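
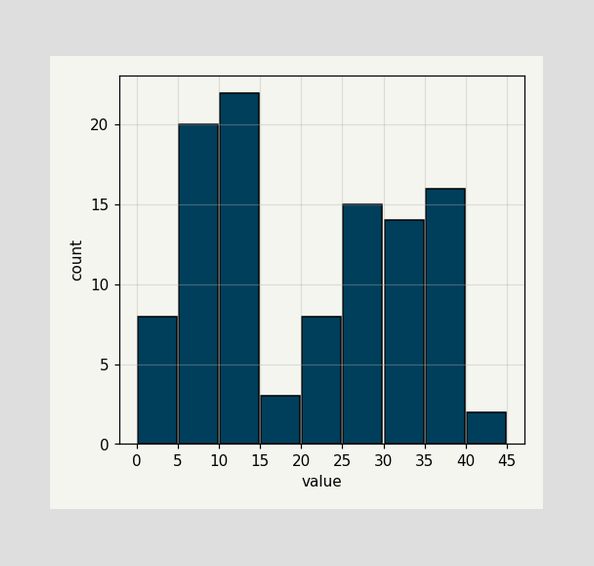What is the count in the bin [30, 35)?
14

The [30, 35) bin has height 14.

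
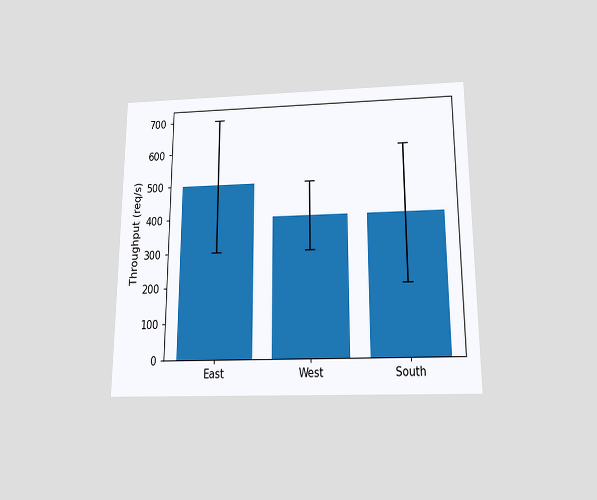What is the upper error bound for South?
600req/s

The chart is viewed slightly from below. The South bar's upper whisker reaches 600req/s.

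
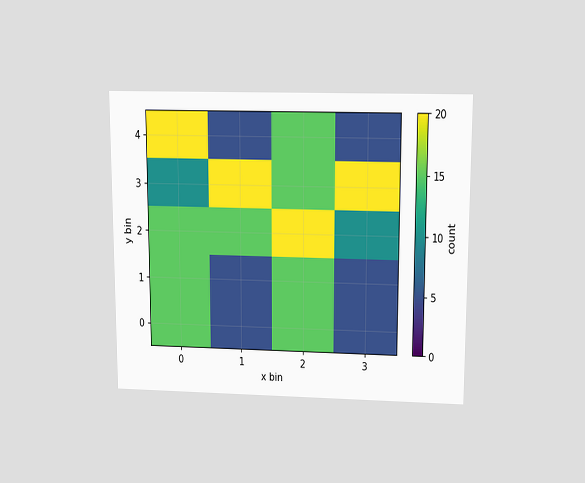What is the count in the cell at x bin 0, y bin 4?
20

The chart is viewed slightly from above. Matching the cell (0, 4) against the colorbar gives 20.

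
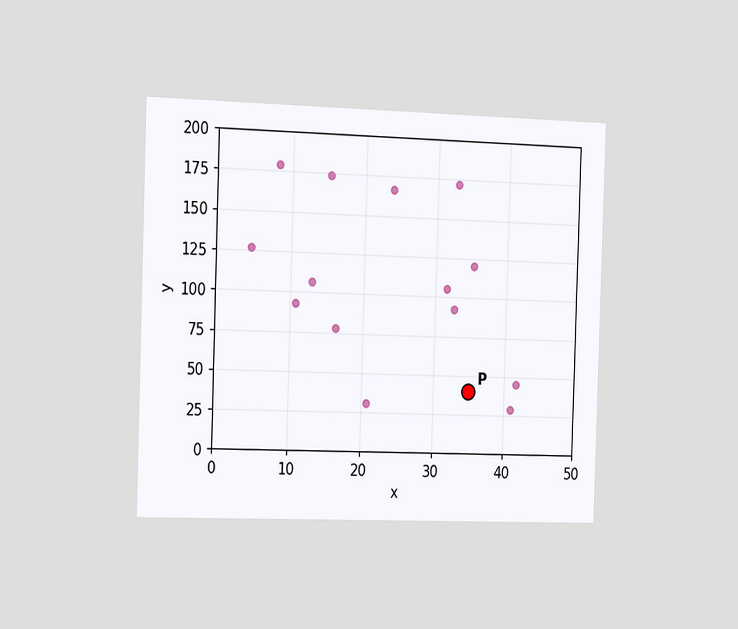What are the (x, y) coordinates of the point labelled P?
(35, 40)

The chart is viewed slightly from the left. Following the gridlines from P to each axis, P sits at (35, 40).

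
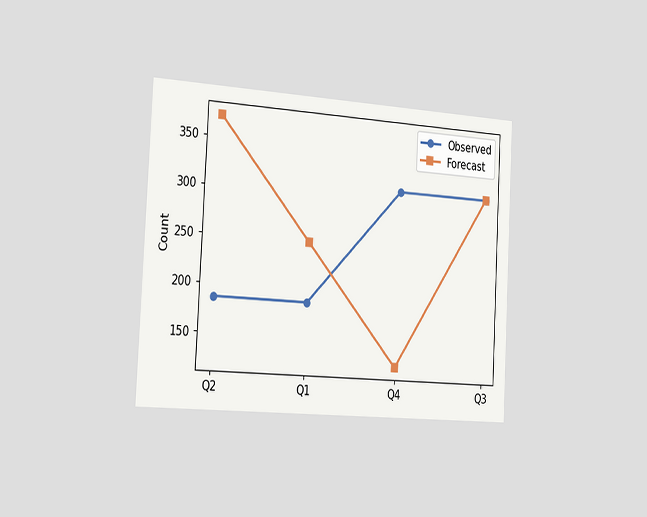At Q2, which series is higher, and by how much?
The chart is tilted about 3° clockwise and viewed slightly from the left. At Q2, Forecast sits above the other line by 186.

Forecast, by 186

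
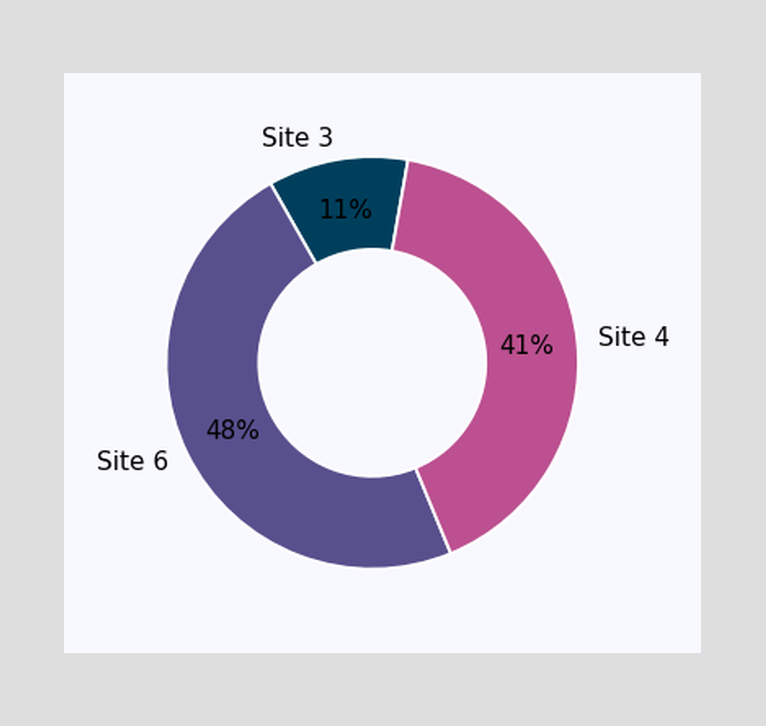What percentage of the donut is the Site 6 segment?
The Site 6 segment takes up 48% of the ring.

48%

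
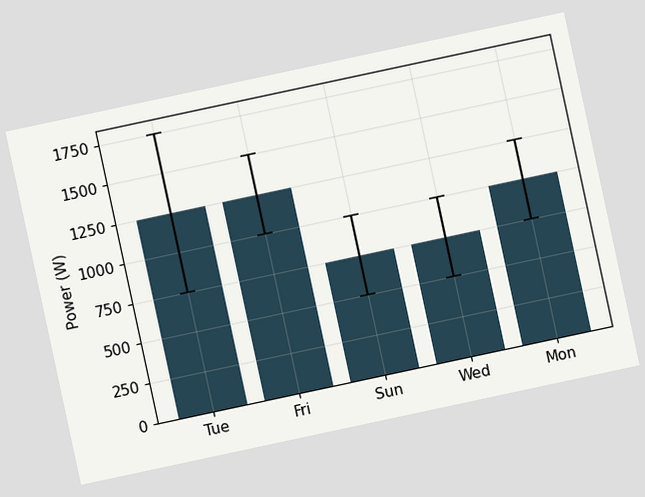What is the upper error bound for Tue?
1750W

The chart is tilted about 12° counter-clockwise. The Tue bar's upper whisker reaches 1750W.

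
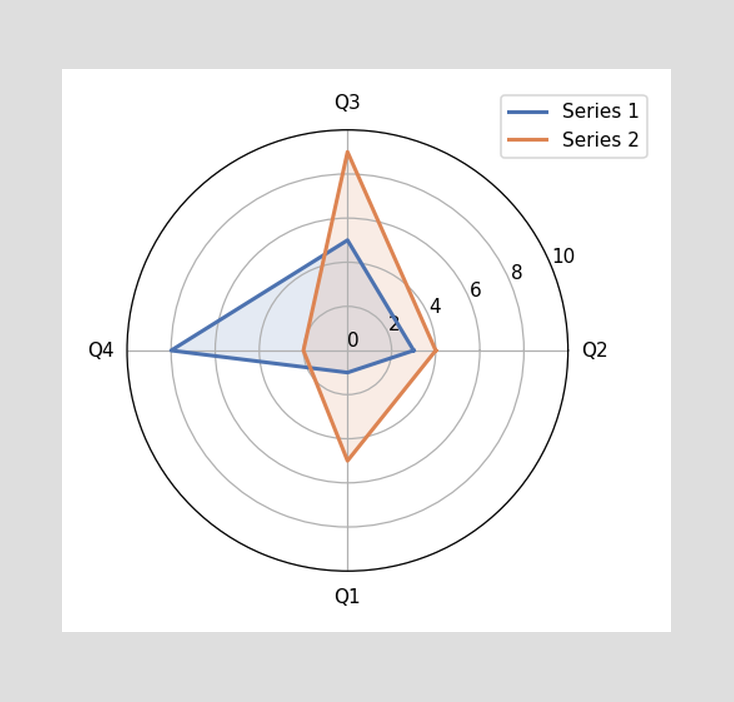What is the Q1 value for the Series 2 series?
On the Q1 axis, Series 2 reaches 5.

5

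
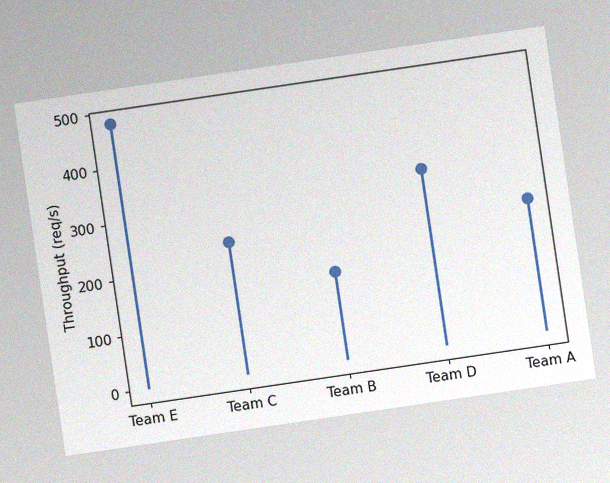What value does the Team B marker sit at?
The chart is tilted about 8° counter-clockwise, with some photo noise. The Team B marker sits at 160req/s.

160req/s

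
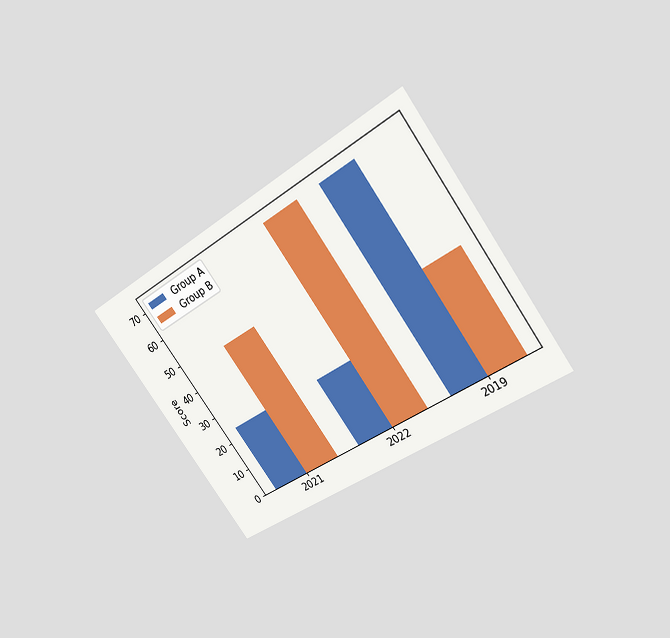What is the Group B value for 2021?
The chart is tilted about 36° counter-clockwise and viewed slightly from above. The Group B bar at 2021 reaches 48 on the y-axis.

48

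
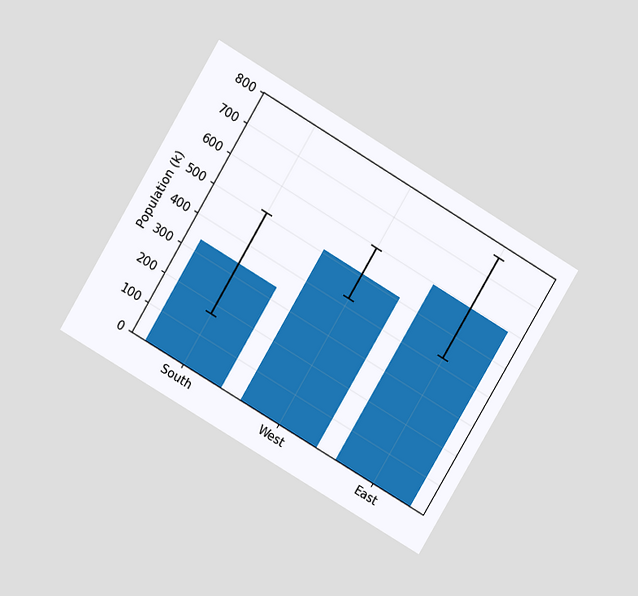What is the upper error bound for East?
The chart is tilted about 31° clockwise and viewed at a slight angle. The East bar's upper whisker reaches 765k.

765k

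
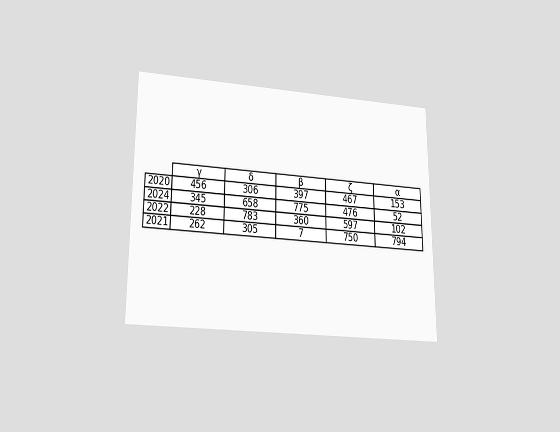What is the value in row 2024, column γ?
The chart is viewed slightly from below. The (2024, γ) cell reads 345.

345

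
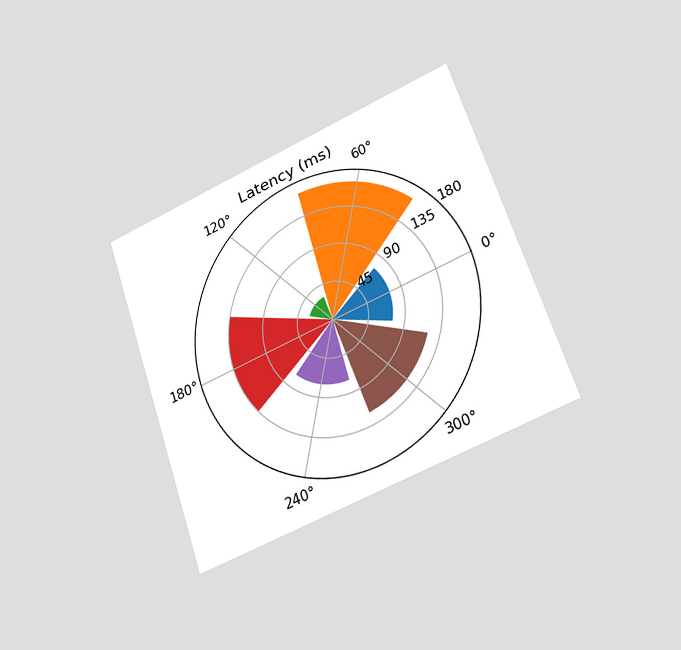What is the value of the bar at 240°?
The chart is tilted about 19° counter-clockwise and viewed slightly from the right. The bar at 240° reaches 75ms on the radial axis.

75ms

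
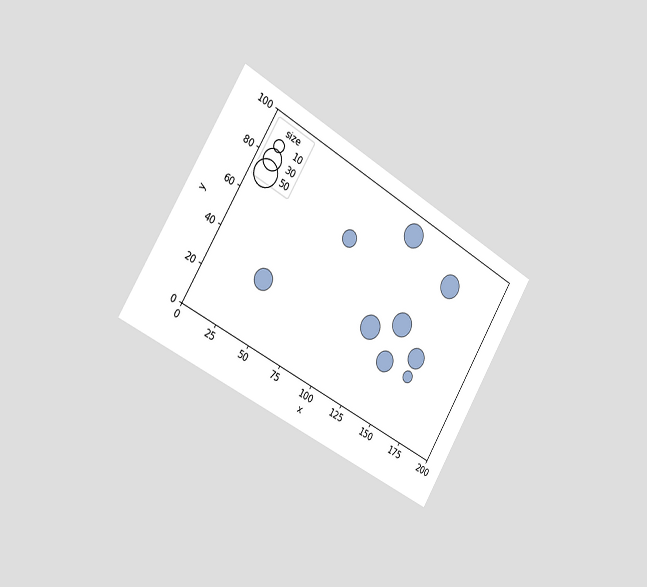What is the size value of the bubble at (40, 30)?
The chart is tilted about 31° clockwise and viewed slightly from the left. Matching the bubble at (40, 30) against the size legend gives 30.

30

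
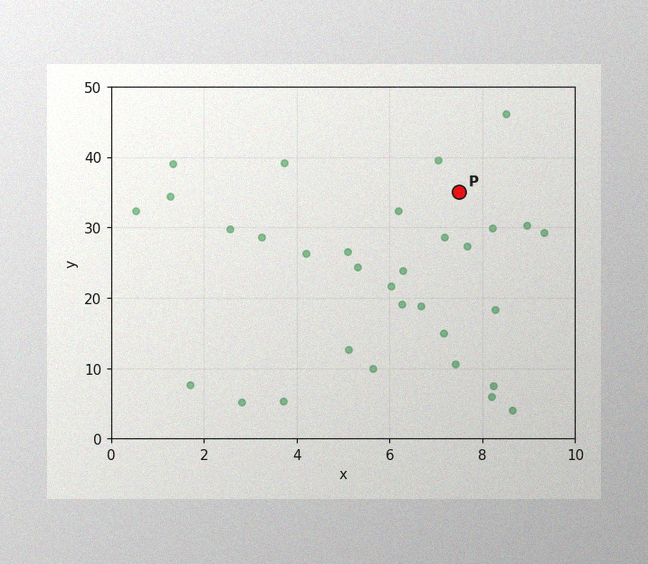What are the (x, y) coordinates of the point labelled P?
(7.5, 35)

The image has some photo noise and uneven lighting. Following the gridlines from P to each axis, P sits at (7.5, 35).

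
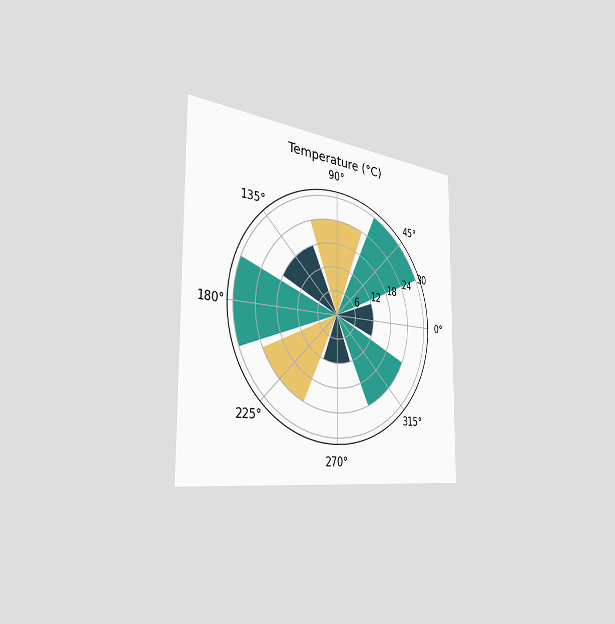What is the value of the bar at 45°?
The chart is viewed slightly from the left. The bar at 45° reaches 30°C on the radial axis.

30°C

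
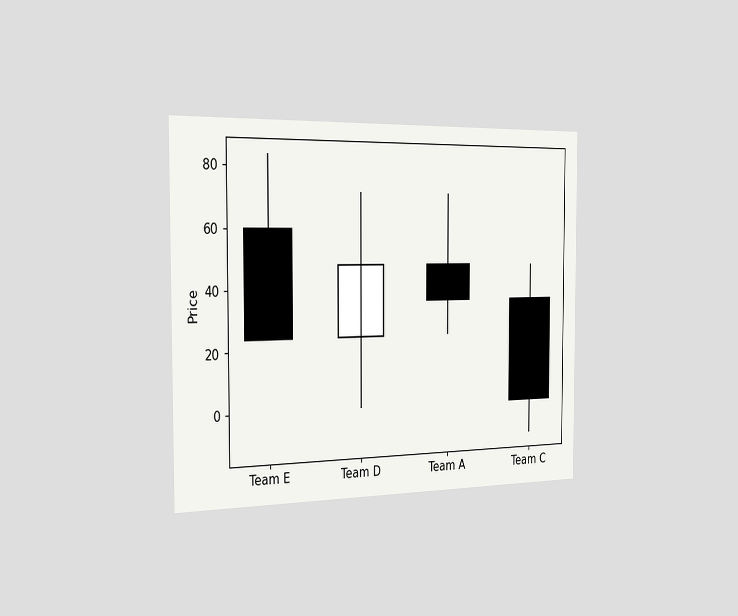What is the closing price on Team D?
The chart is viewed slightly from the left. The Team D candle closes at 48.

48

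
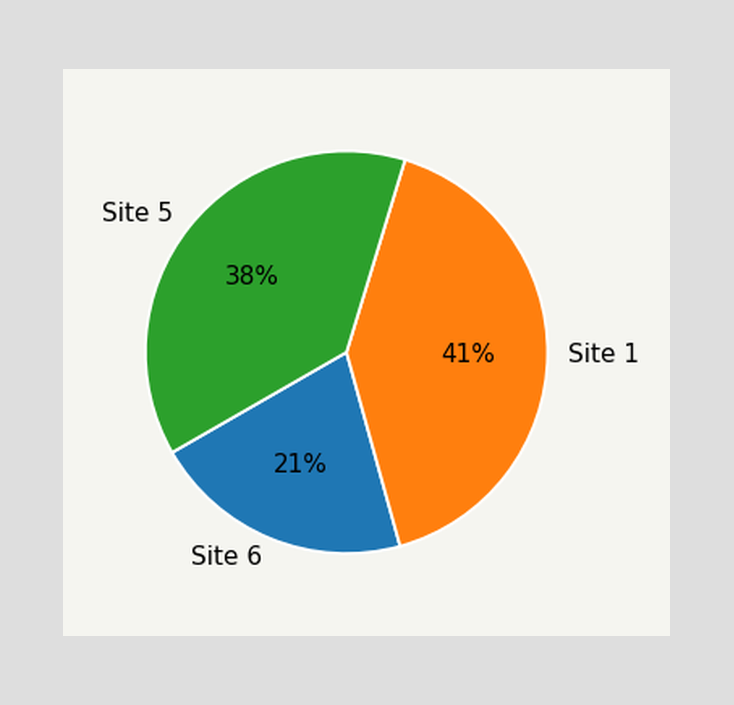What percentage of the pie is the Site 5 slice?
38%

The Site 5 slice takes up 38% of the pie.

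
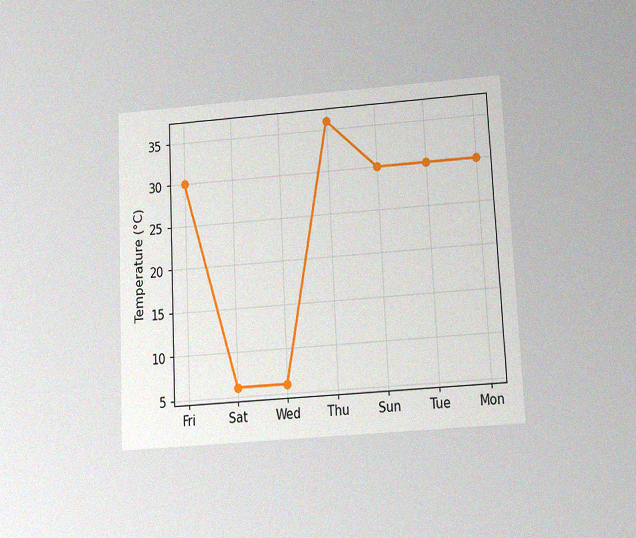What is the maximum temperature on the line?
36°C

The chart is tilted about 3° counter-clockwise and viewed slightly from below, with some photo noise. The highest point is at Thu, and reading across to the y-axis gives 36°C.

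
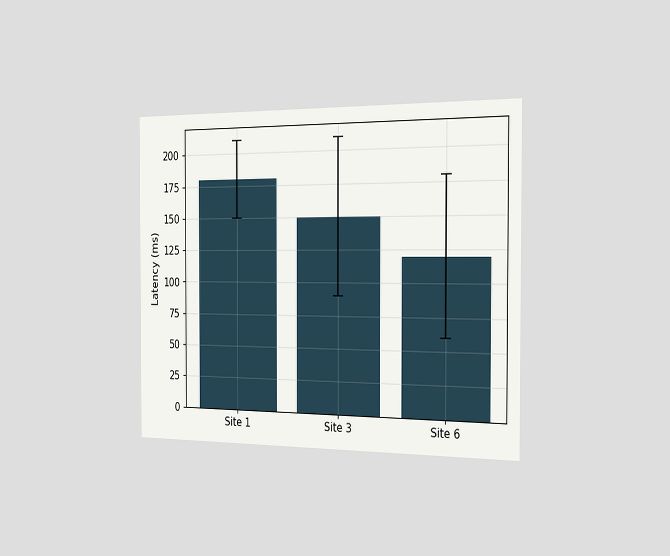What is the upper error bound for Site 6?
180ms

The chart is viewed slightly from the right. The Site 6 bar's upper whisker reaches 180ms.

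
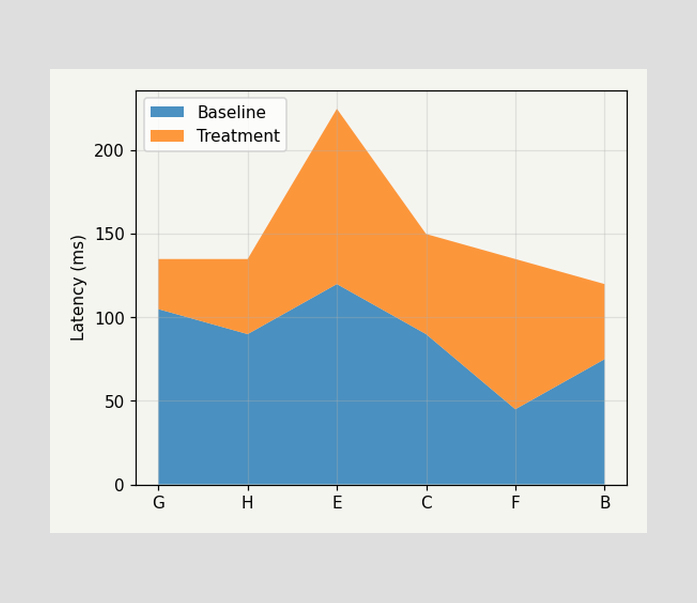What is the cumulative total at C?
150ms

The stacked total at C reaches 150ms.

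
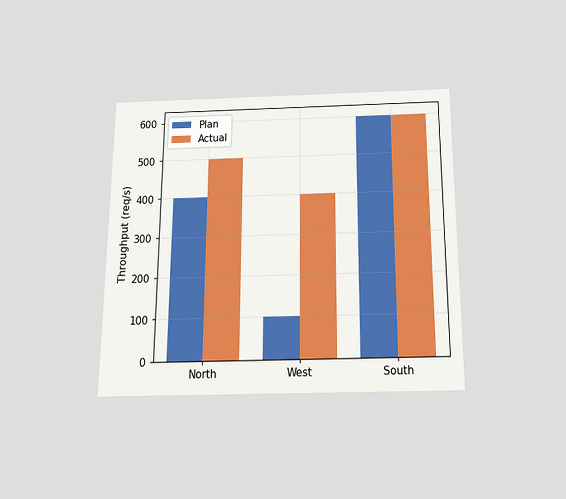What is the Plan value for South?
600req/s

The chart is viewed slightly from below. The Plan bar at South reaches 600req/s on the y-axis.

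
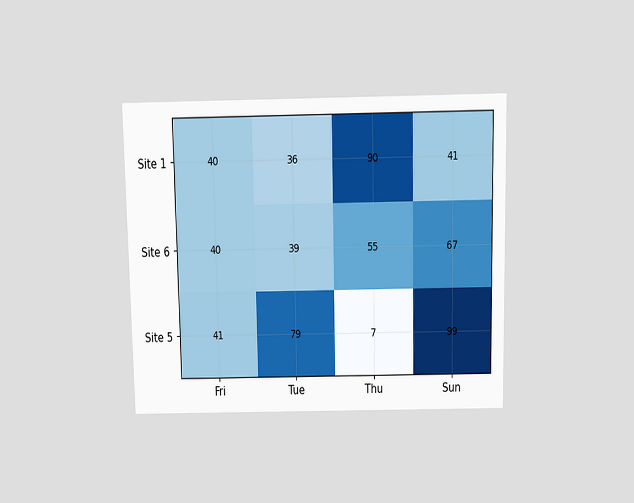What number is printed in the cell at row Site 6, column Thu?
55

The chart is viewed slightly from above. The (Site 6, Thu) cell reads 55.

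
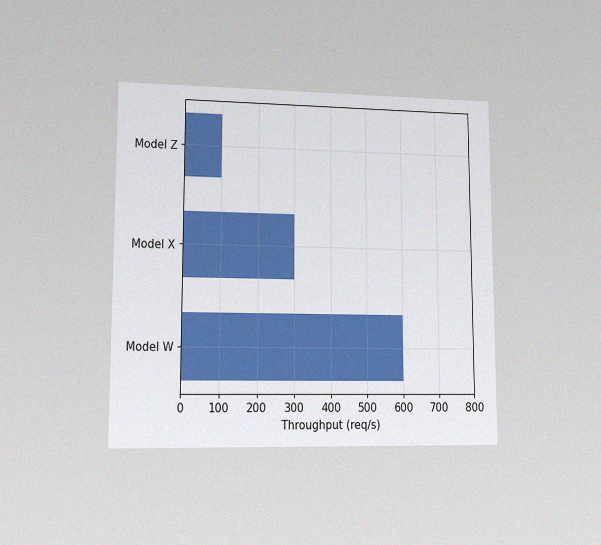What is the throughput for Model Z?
The chart is viewed at a slight angle, with some photo noise. Reading along the chart's x-axis, the Model Z bar reaches 100req/s.

100req/s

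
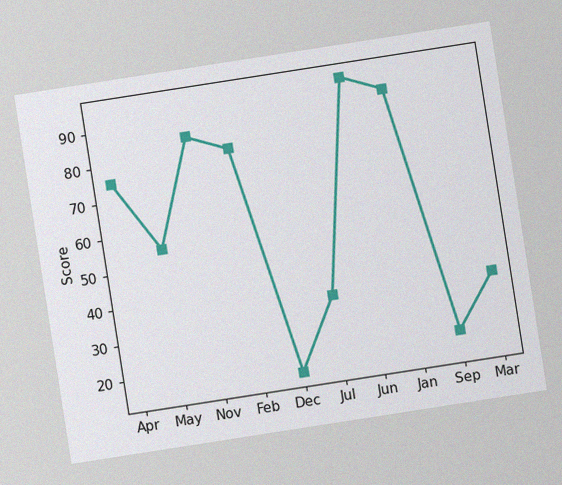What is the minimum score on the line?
The chart is tilted about 9° counter-clockwise, with some photo noise. The lowest point is at Dec, and reading across to the y-axis gives 15.

15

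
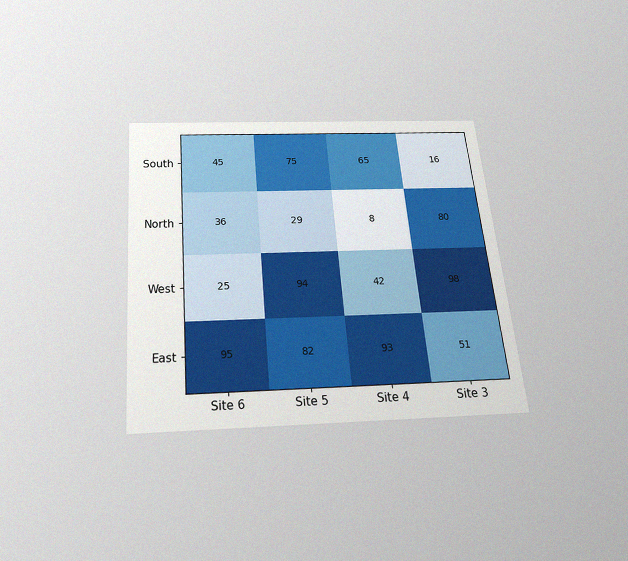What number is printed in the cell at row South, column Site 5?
The chart is tilted about 5° counter-clockwise and viewed slightly from below, with some photo noise. The (South, Site 5) cell reads 75.

75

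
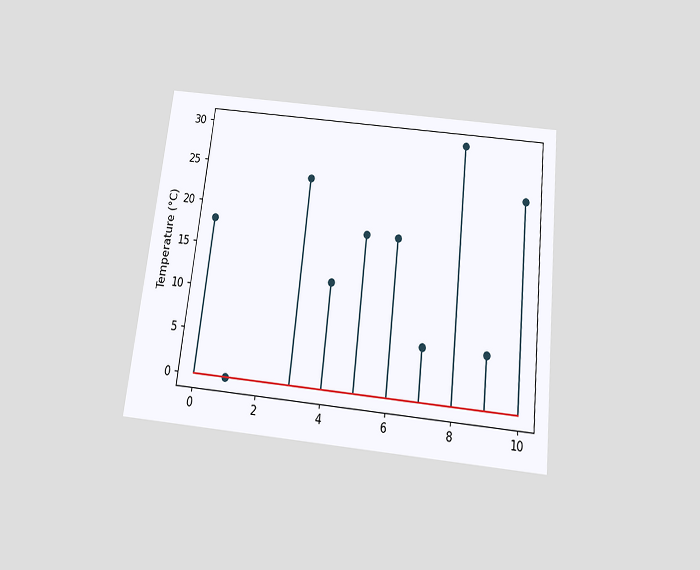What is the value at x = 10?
24°C

The chart is tilted about 6° clockwise and viewed slightly from below. The stem at x=10 reaches 24°C.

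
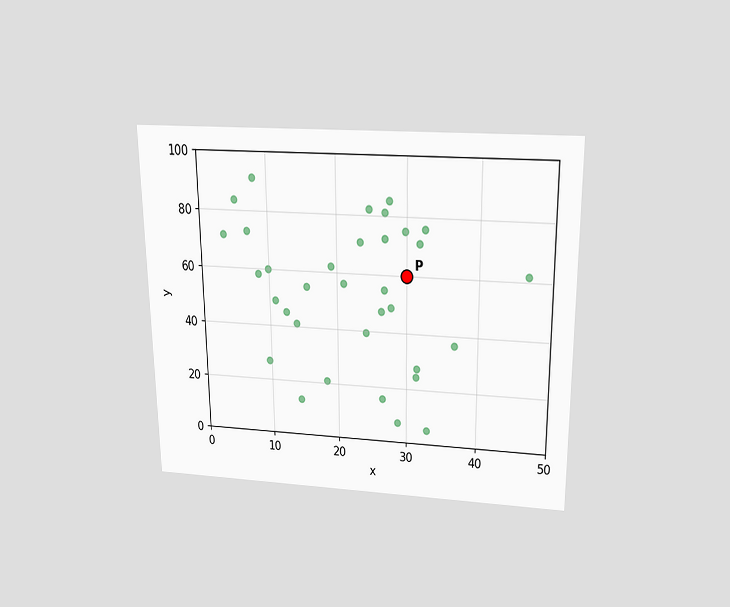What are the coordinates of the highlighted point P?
(30, 60)

The chart is viewed slightly from above. Following the gridlines from P to each axis, P sits at (30, 60).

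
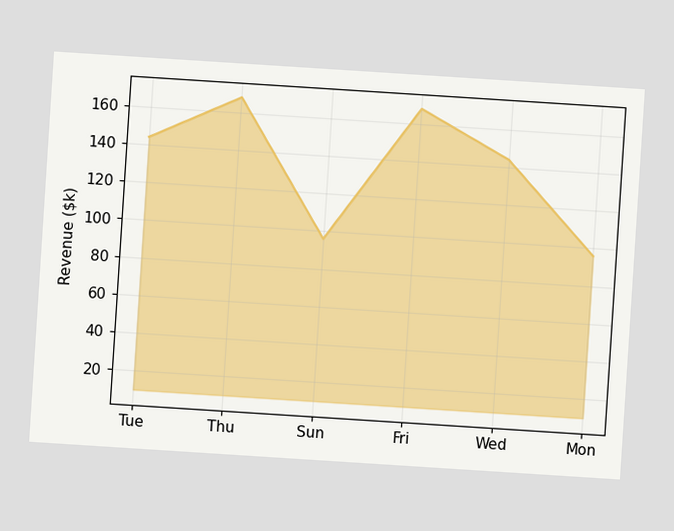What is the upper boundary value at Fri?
The chart is tilted about 4° clockwise. At Fri the upper boundary is at $168k.

$168k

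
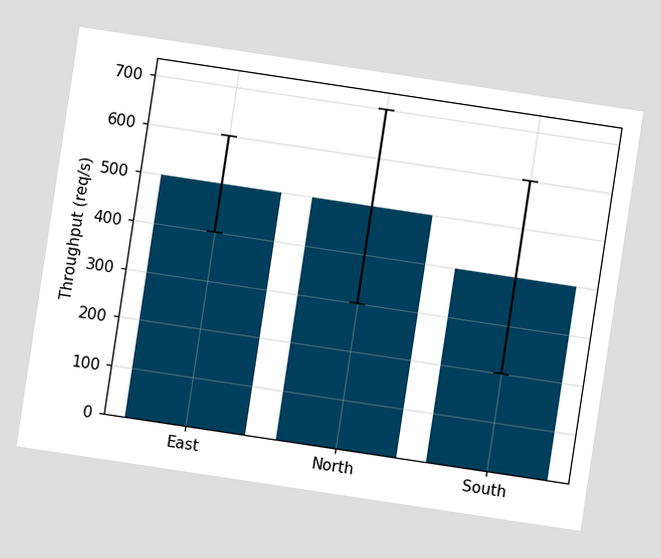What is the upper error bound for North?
The chart is tilted about 9° clockwise. The North bar's upper whisker reaches 700req/s.

700req/s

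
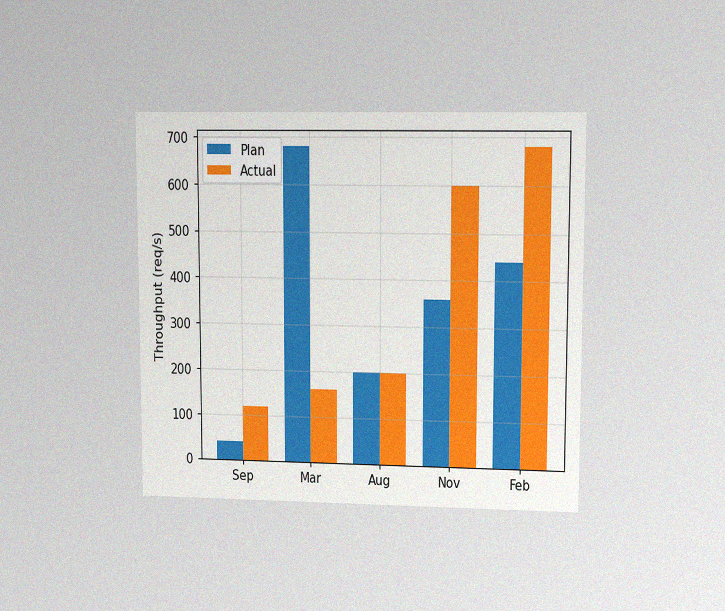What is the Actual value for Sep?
120req/s

The chart is viewed at a slight angle, with some photo noise. The Actual bar at Sep reaches 120req/s on the y-axis.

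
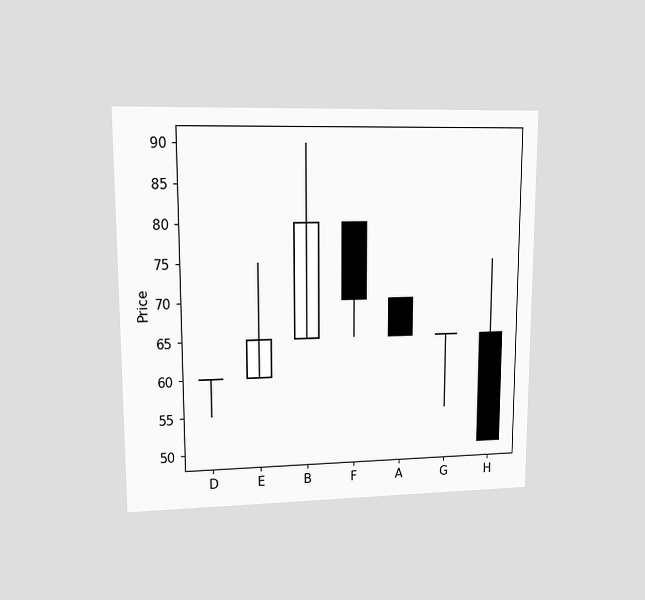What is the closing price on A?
65

The chart is viewed at a slight angle. The A candle closes at 65.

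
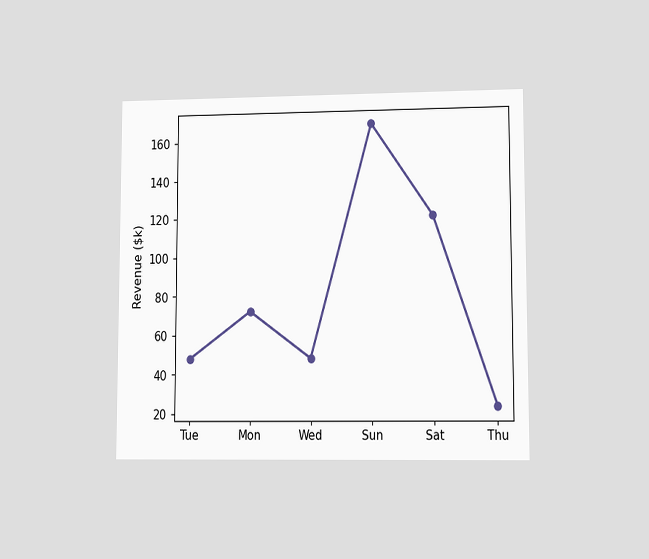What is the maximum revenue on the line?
$168k

The chart is viewed at a slight angle. The highest point is at Sun, and reading across to the y-axis gives $168k.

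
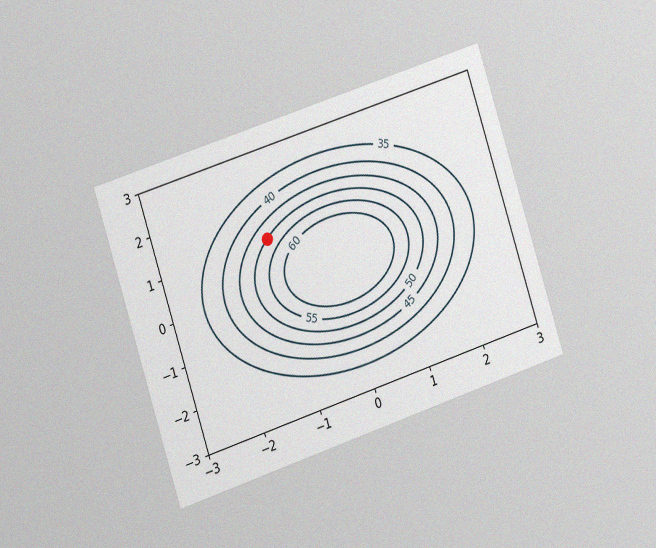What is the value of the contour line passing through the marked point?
50

The chart is tilted about 18° counter-clockwise and viewed slightly from the left, with some photo noise. The marked point sits on the contour labelled 50.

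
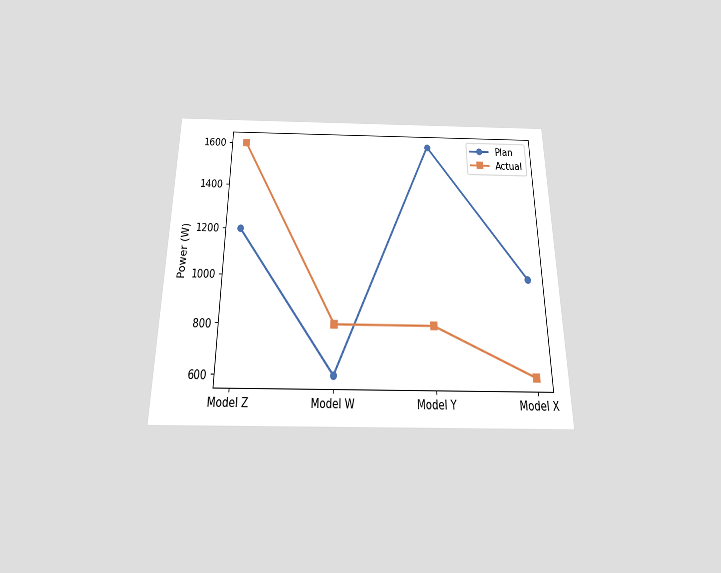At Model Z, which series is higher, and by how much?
The chart is viewed slightly from below. At Model Z, Actual sits above the other line by 400W.

Actual, by 400W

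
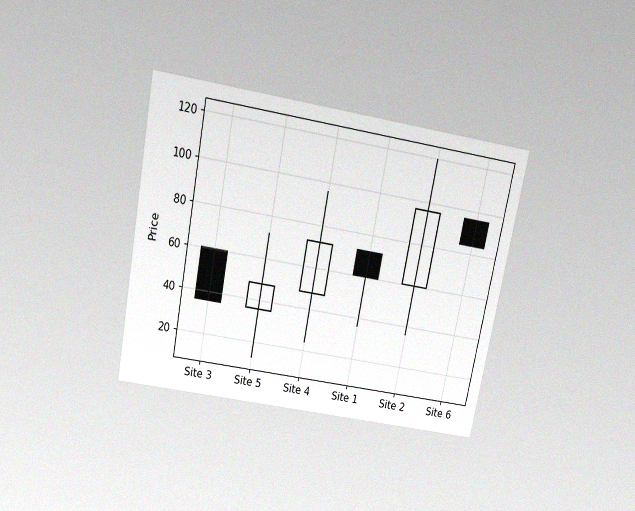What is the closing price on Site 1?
The chart is tilted about 11° clockwise and viewed slightly from above, with some photo noise. The Site 1 candle closes at 60.

60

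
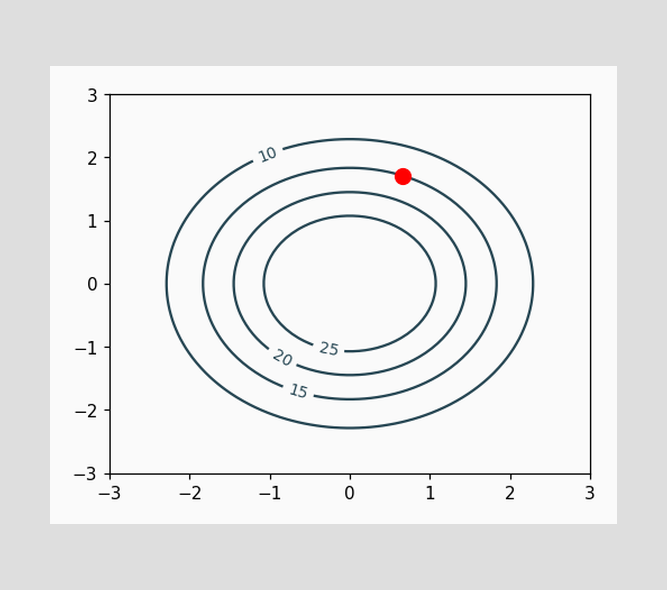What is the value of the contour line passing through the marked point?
15

The marked point sits on the contour labelled 15.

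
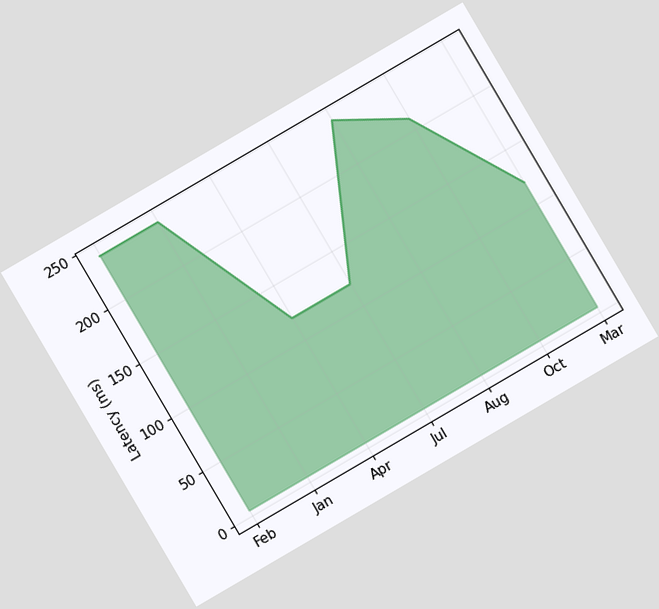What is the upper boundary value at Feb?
240ms

The chart is tilted about 30° counter-clockwise. At Feb the upper boundary is at 240ms.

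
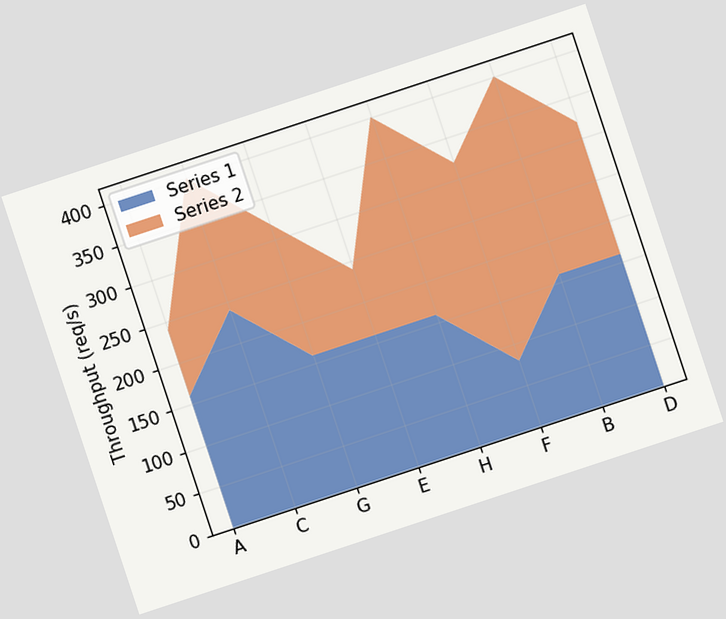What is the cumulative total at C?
The chart is tilted about 18° counter-clockwise. The stacked total at C reaches 400req/s.

400req/s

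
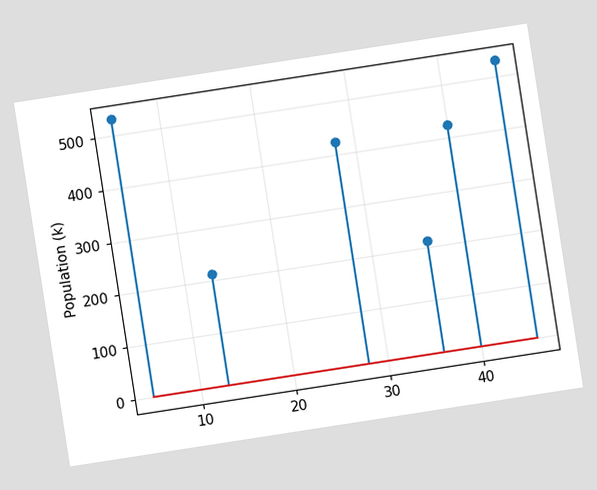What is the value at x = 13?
The chart is tilted about 9° counter-clockwise. The stem at x=13 reaches 212k.

212k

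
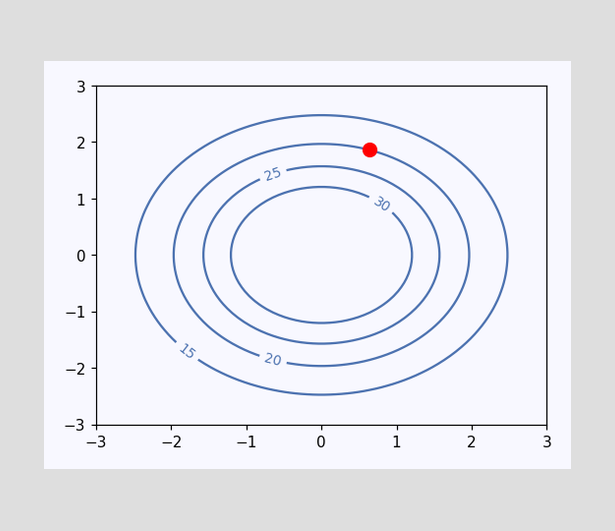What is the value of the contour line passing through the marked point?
The marked point sits on the contour labelled 20.

20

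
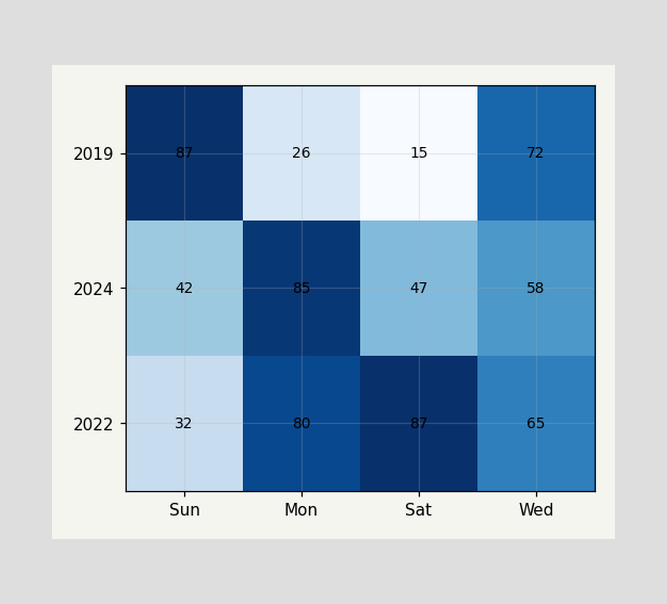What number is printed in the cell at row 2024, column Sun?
The (2024, Sun) cell reads 42.

42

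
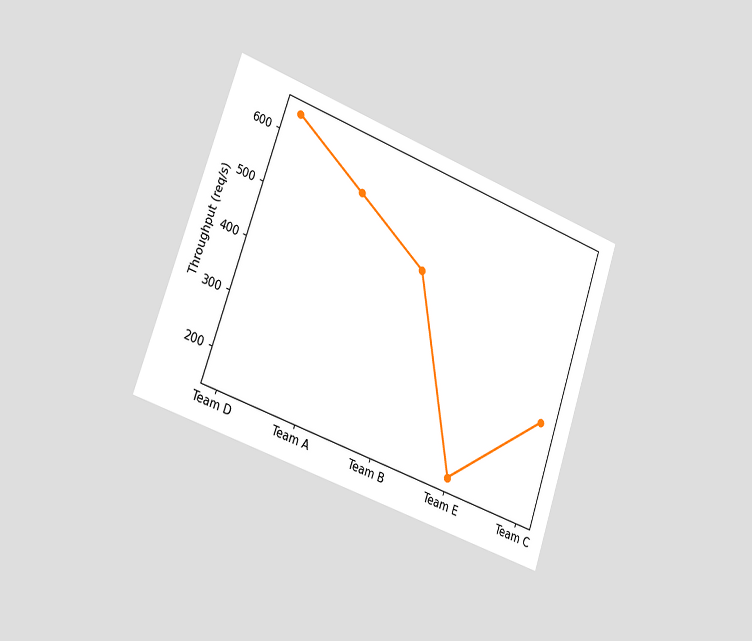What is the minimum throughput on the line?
160req/s

The chart is tilted about 19° clockwise and viewed slightly from the left. The lowest point is at Team E, and reading across to the y-axis gives 160req/s.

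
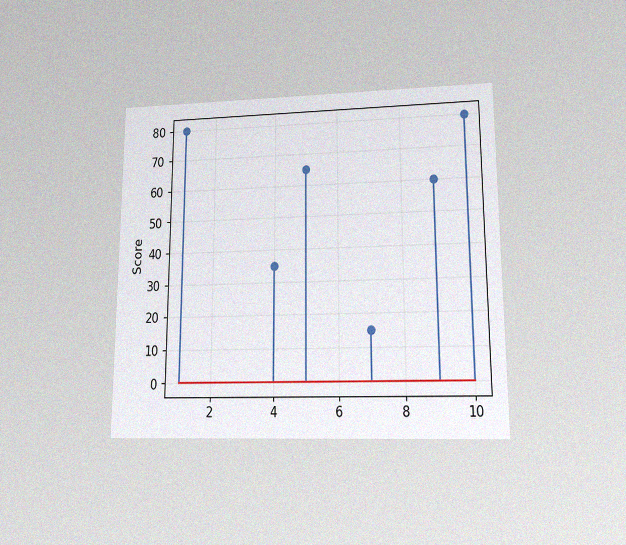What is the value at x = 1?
80

The chart is viewed at a slight angle, with some photo noise. The stem at x=1 reaches 80.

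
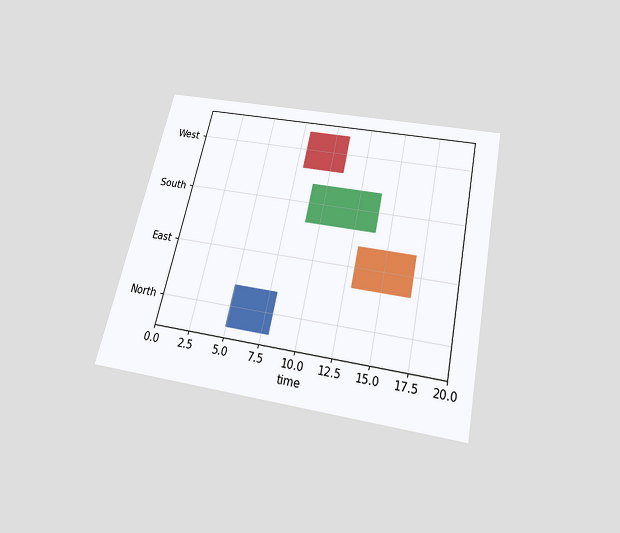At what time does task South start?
9

The chart is tilted about 12° clockwise and viewed slightly from below. The South bar begins at t=9.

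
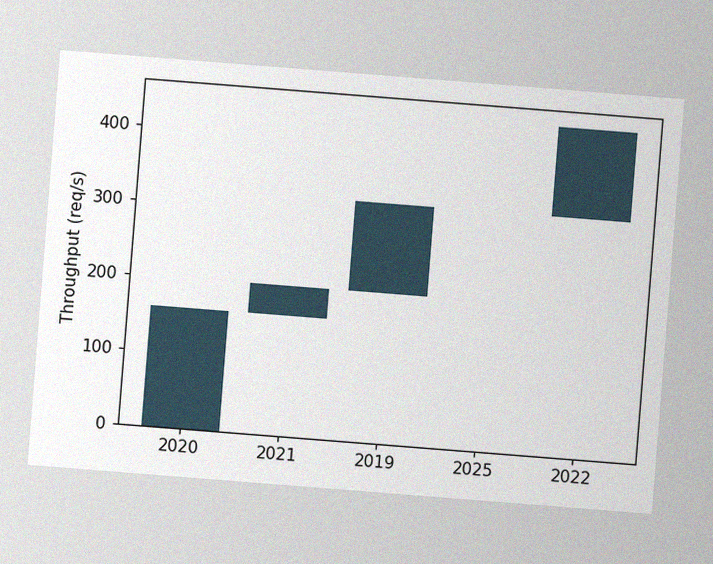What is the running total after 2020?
The chart is tilted about 5° clockwise, with some photo noise. After 2020 the running total reaches 160req/s.

160req/s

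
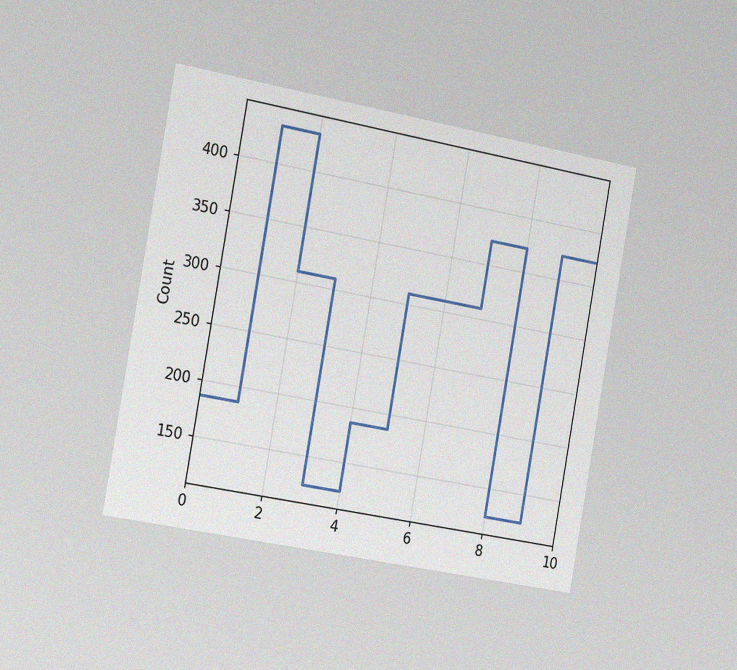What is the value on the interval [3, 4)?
124

The chart is tilted about 10° clockwise and viewed slightly from the left, with some photo noise. On [3, 4) the step sits at 124.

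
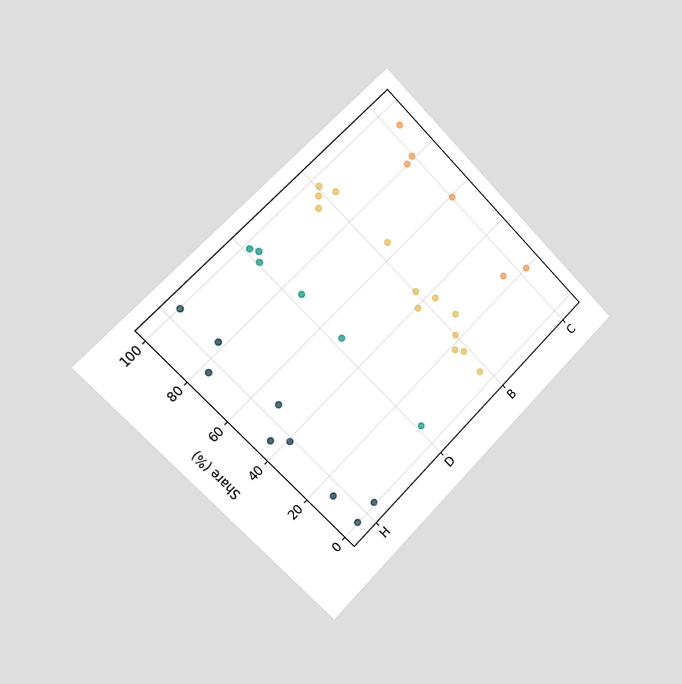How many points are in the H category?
The chart is tilted about 45° counter-clockwise and viewed slightly from the left. Counting the markers in the H column gives 9.

9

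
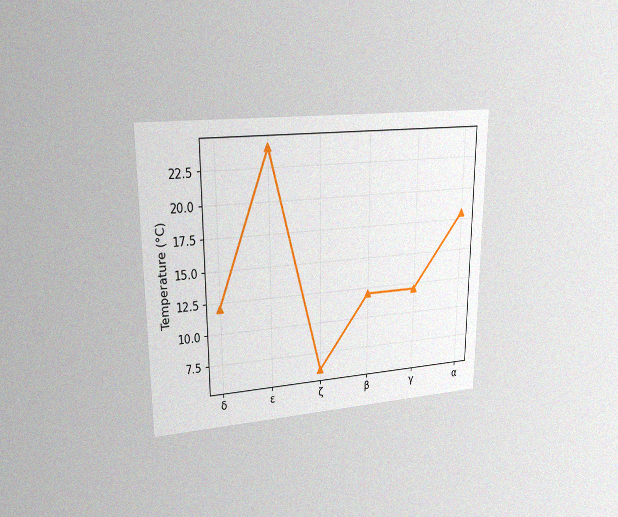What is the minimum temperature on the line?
The chart is viewed at a slight angle, with some photo noise. The lowest point is at ζ, and reading across to the y-axis gives 6°C.

6°C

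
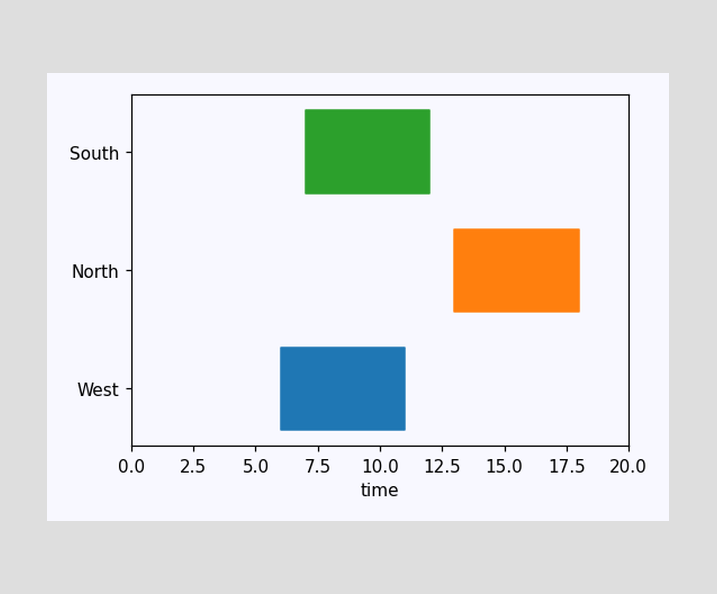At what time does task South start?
7

The South bar begins at t=7.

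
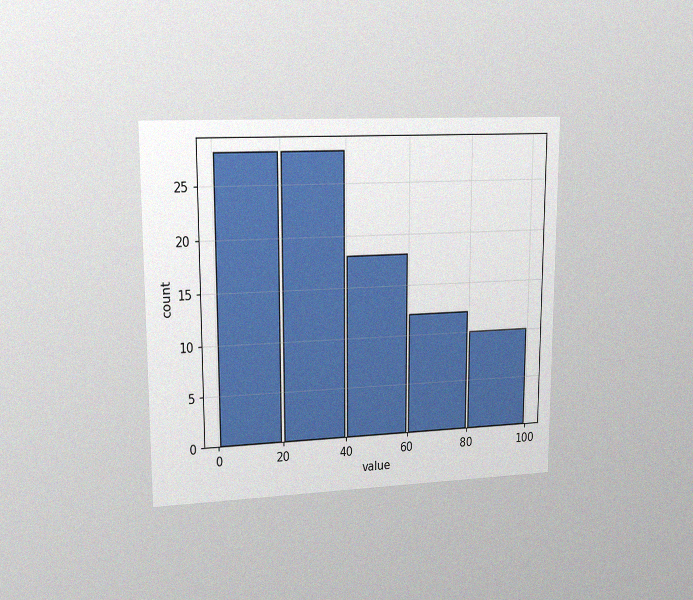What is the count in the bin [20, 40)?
The chart is viewed at a slight angle, with some photo noise. The [20, 40) bin has height 28.

28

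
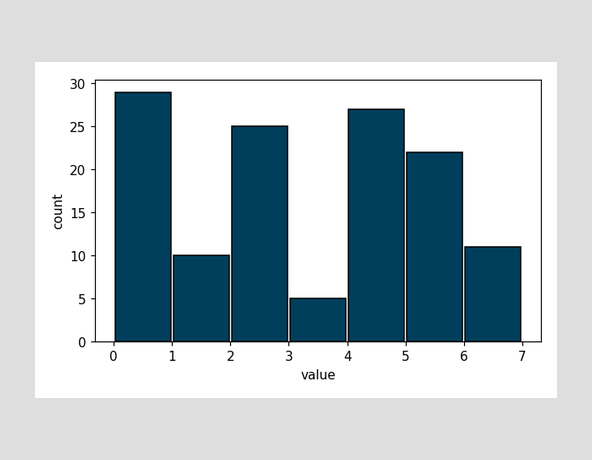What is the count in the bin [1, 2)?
10

The [1, 2) bin has height 10.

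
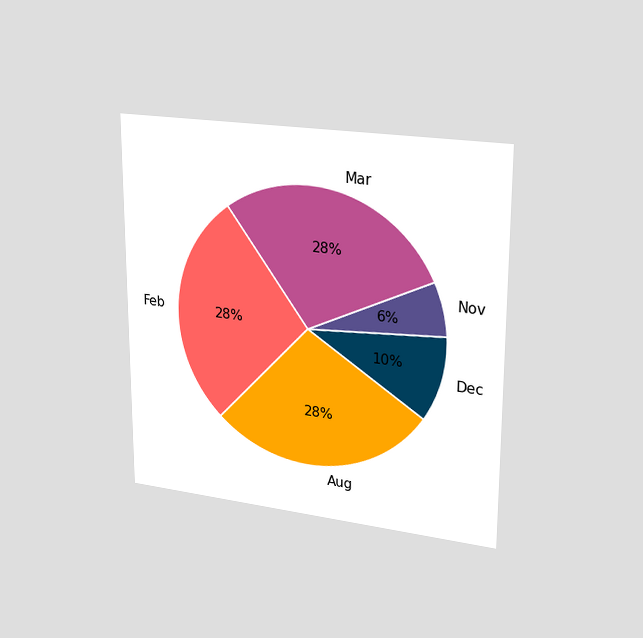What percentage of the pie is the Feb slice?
The chart is viewed slightly from the right. The Feb slice takes up 28% of the pie.

28%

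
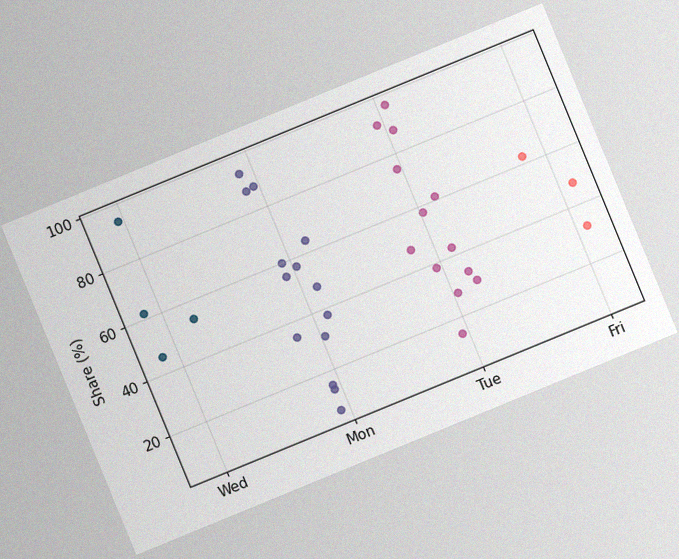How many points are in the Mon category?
The chart is tilted about 22° counter-clockwise, with some photo noise. Counting the markers in the Mon column gives 14.

14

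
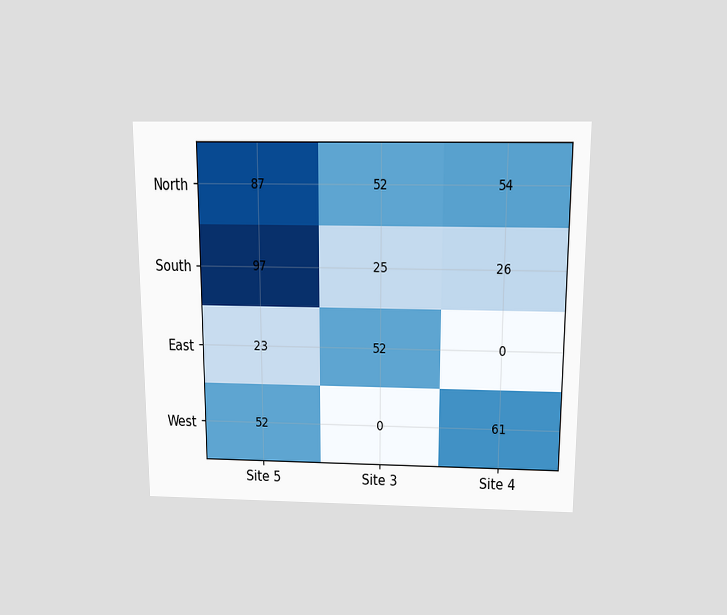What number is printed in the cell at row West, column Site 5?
52

The chart is viewed slightly from above. The (West, Site 5) cell reads 52.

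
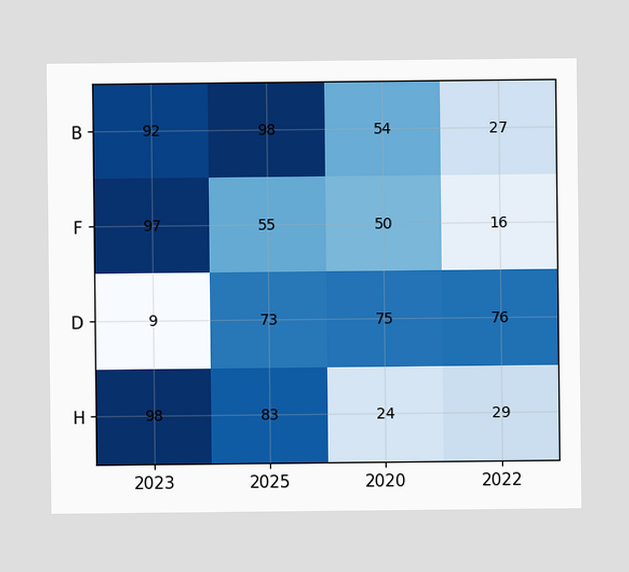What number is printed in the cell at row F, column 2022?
The (F, 2022) cell reads 16.

16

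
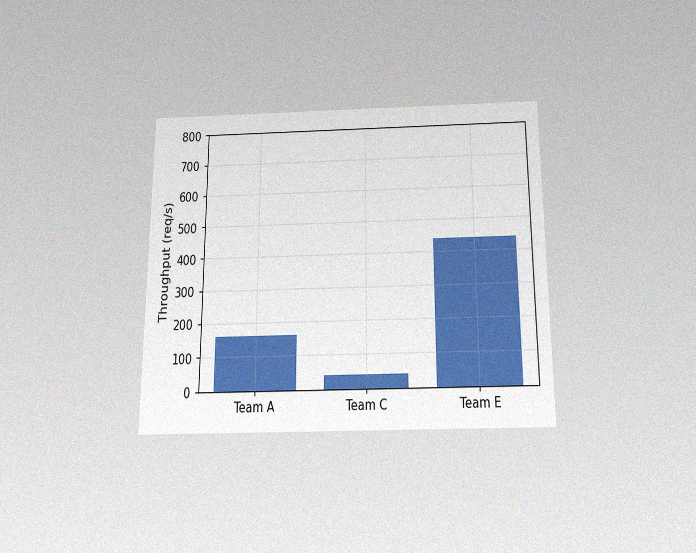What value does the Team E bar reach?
The chart is viewed slightly from below, with some photo noise. Reading along the chart's y-axis, the Team E bar reaches 440req/s.

440req/s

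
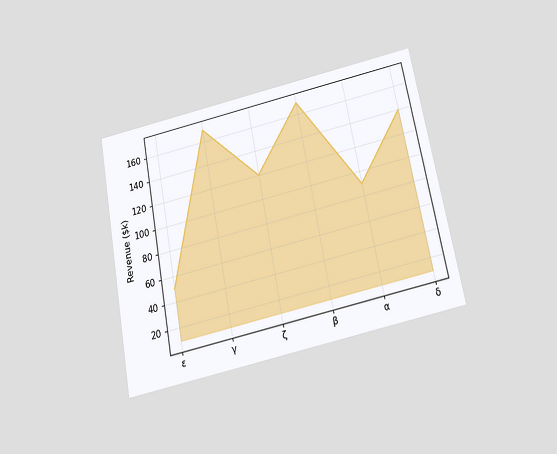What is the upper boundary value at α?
The chart is tilted about 11° counter-clockwise and viewed slightly from below. At α the upper boundary is at $90k.

$90k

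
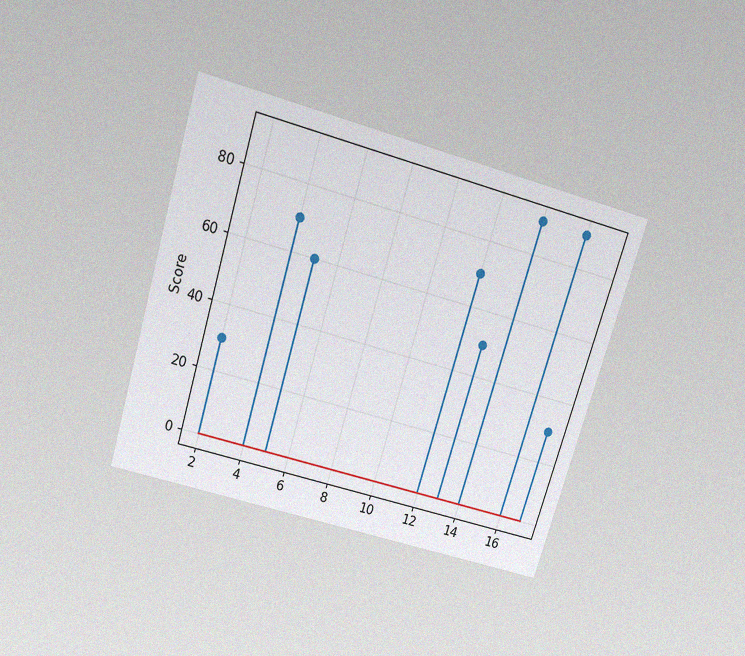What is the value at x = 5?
60

The chart is tilted about 17° clockwise and viewed slightly from above, with some photo noise. The stem at x=5 reaches 60.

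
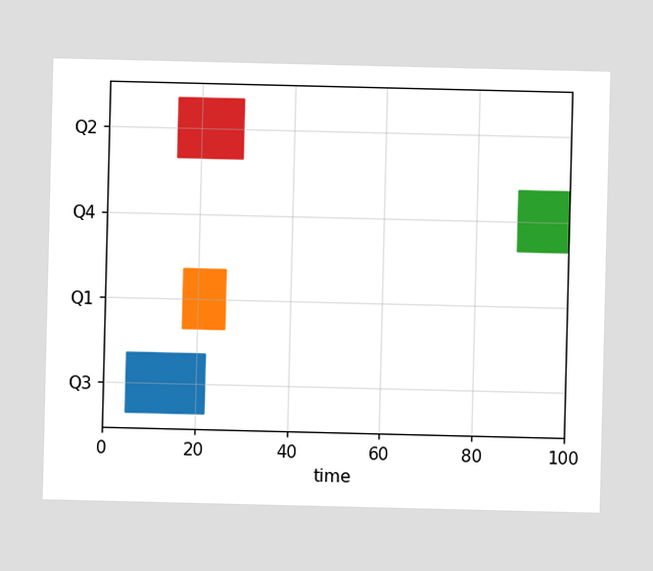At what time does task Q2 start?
15

The Q2 bar begins at t=15.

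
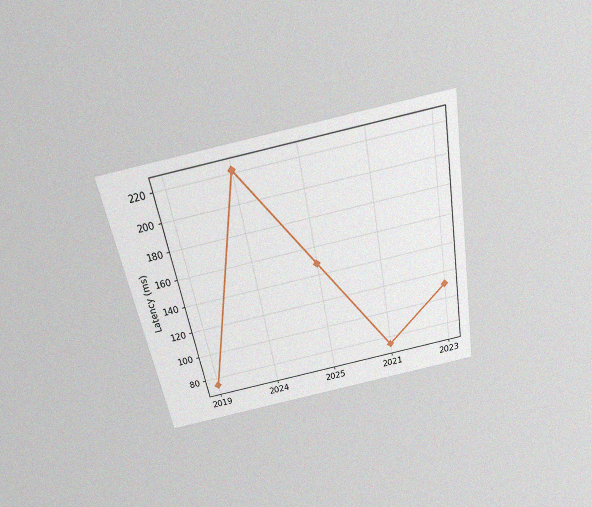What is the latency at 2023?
111ms

The chart is tilted about 11° counter-clockwise and viewed slightly from above, with some photo noise. At 2023, the line is at 111ms.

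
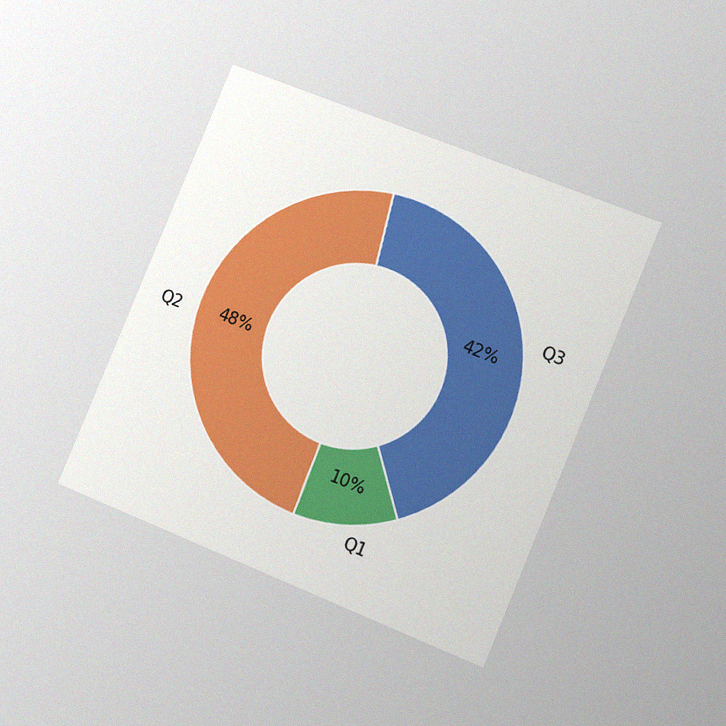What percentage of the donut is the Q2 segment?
The chart is tilted about 23° clockwise and viewed at a slight angle, with some photo noise. The Q2 segment takes up 48% of the ring.

48%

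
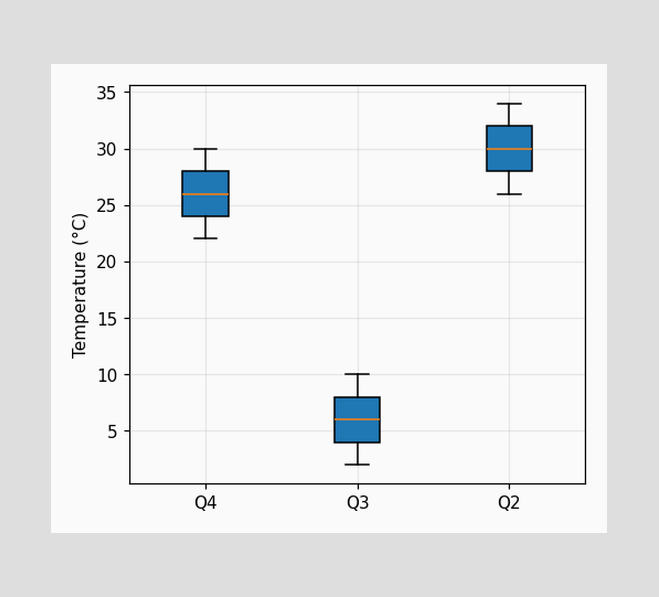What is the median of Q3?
The median line in the Q3 box sits at 6°C.

6°C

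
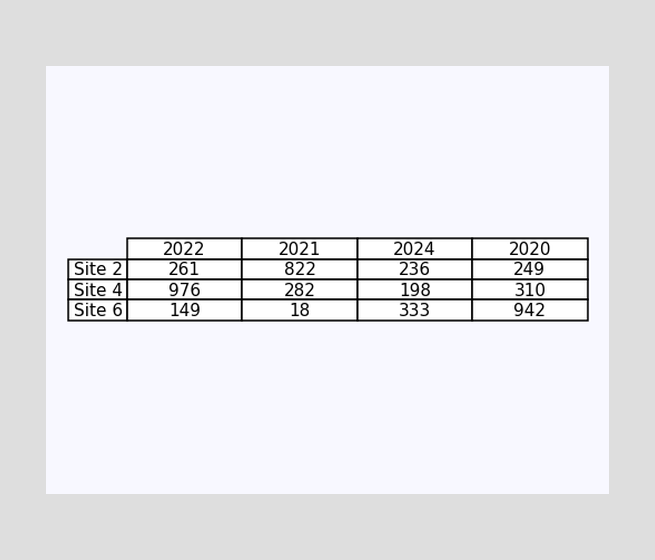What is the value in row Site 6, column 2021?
The (Site 6, 2021) cell reads 18.

18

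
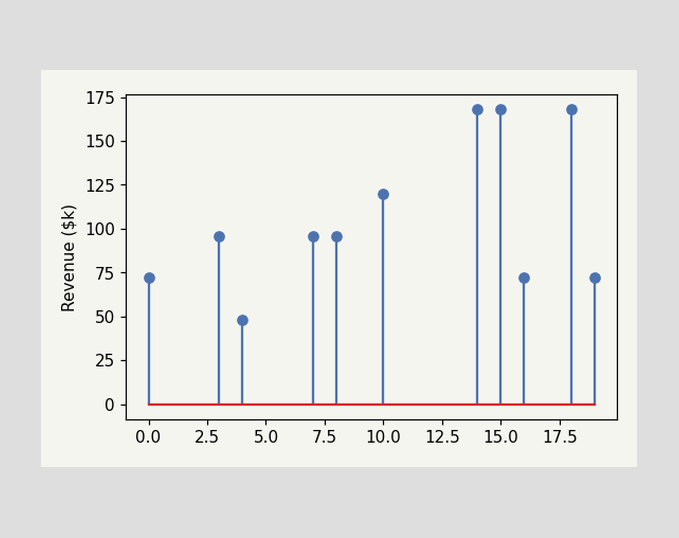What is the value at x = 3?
The stem at x=3 reaches $96k.

$96k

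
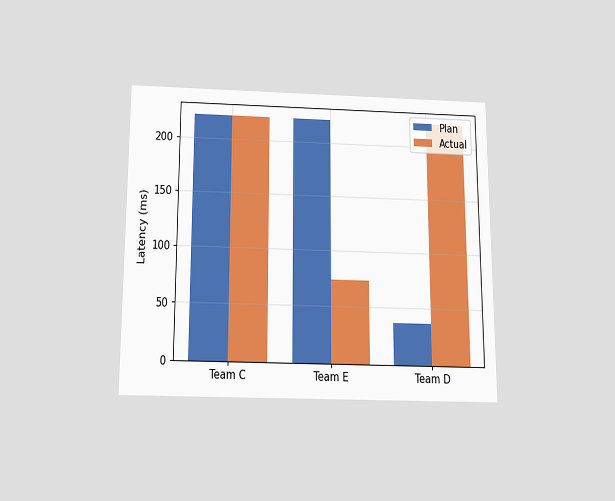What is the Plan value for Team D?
37ms

The chart is viewed slightly from below. The Plan bar at Team D reaches 37ms on the y-axis.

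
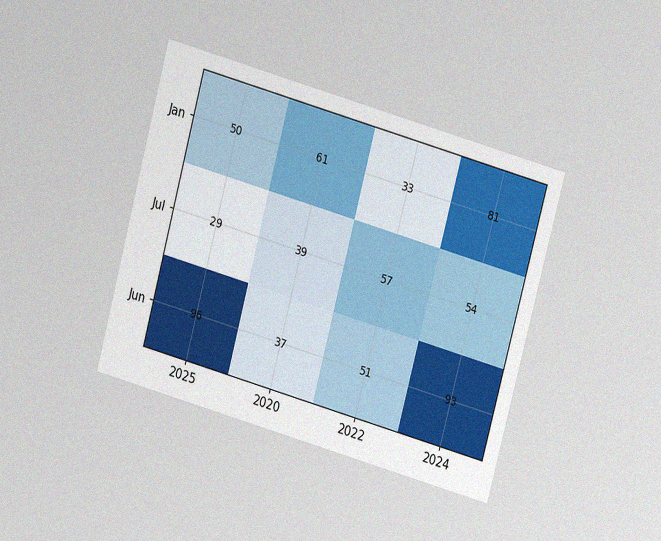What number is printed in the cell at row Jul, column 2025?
The chart is tilted about 15° clockwise and viewed at a slight angle, with some photo noise. The (Jul, 2025) cell reads 29.

29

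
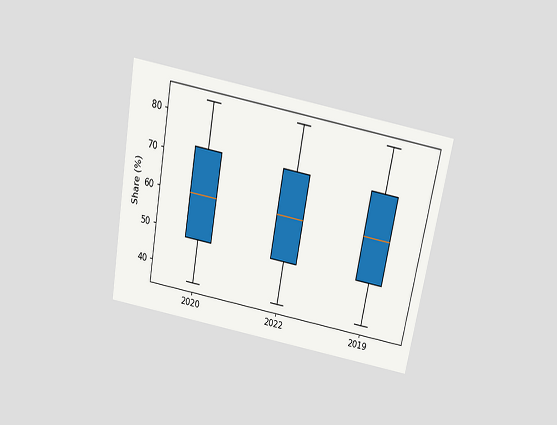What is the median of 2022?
60%

The chart is tilted about 10° clockwise and viewed slightly from above. The median line in the 2022 box sits at 60%.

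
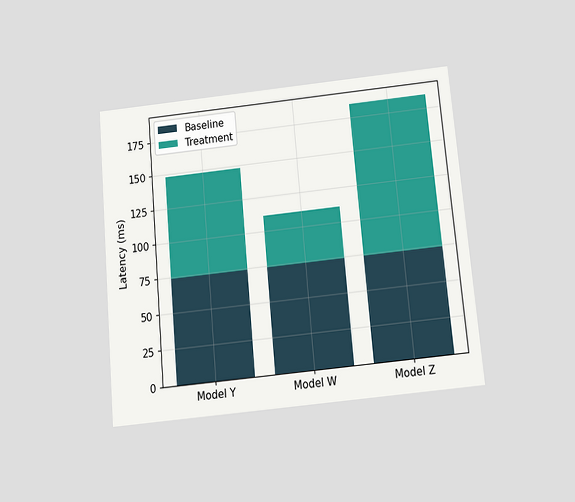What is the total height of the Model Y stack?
148ms

The chart is tilted about 5° counter-clockwise and viewed slightly from below. The Model Y stack's top reaches 148ms on the y-axis.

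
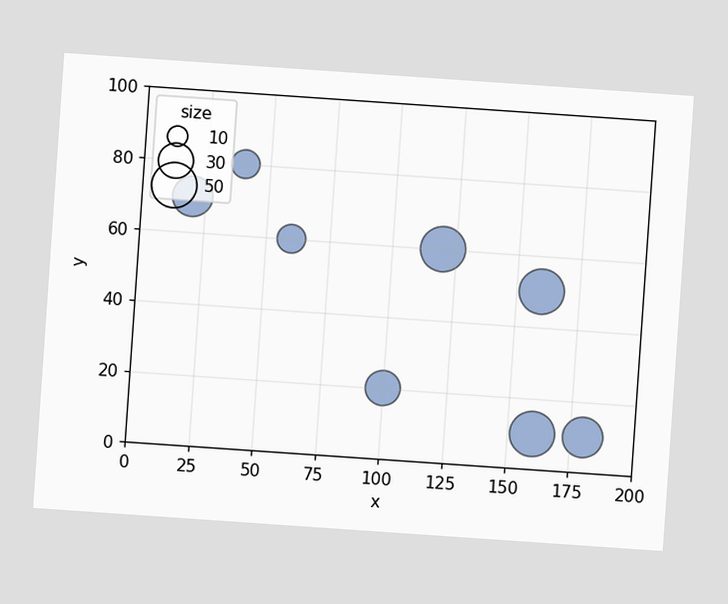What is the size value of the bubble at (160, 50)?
The chart is tilted about 4° clockwise. Matching the bubble at (160, 50) against the size legend gives 50.

50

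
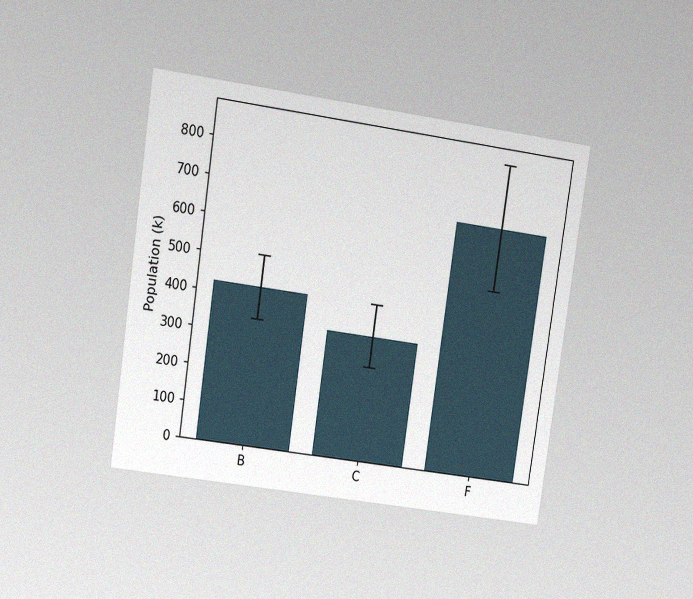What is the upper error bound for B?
The chart is tilted about 8° clockwise and viewed at a slight angle, with some photo noise. The B bar's upper whisker reaches 510k.

510k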